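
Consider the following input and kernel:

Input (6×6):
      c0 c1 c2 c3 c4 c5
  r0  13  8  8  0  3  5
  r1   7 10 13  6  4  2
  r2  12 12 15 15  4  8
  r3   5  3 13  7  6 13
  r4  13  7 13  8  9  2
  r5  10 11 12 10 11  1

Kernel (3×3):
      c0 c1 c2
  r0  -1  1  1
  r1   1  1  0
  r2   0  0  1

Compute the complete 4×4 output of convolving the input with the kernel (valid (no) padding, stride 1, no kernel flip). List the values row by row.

Output[0,0]: The receptive field on the input at this output position is [13 8 8 / 7 10 13 / 12 12 15]. Elementwise product with the kernel and sum: 13·-1 + 8·1 + 8·1 + 7·1 + 10·1 + 15·1.

35 38 18 26
53 43 33 32
36 42 33 12
43 47 32 30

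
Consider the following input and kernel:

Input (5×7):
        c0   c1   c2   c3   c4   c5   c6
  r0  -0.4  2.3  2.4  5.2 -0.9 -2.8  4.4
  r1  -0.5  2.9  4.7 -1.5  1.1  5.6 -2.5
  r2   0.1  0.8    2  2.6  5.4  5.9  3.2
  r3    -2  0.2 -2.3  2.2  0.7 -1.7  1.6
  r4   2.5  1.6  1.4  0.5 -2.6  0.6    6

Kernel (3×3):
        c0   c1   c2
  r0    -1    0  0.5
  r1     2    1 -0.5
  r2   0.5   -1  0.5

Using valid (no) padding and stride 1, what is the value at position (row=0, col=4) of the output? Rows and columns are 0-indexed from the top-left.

The receptive field on the input at this output position is [-0.9 -2.8 4.4 / 1.1 5.6 -2.5 / 5.4 5.9 3.2]. Elementwise product with the kernel and sum: -0.9·-1 + 4.4·0.5 + 1.1·2 + 5.6·1 + -2.5·-0.5 + 5.4·0.5 + 5.9·-1 + 3.2·0.5.

10.55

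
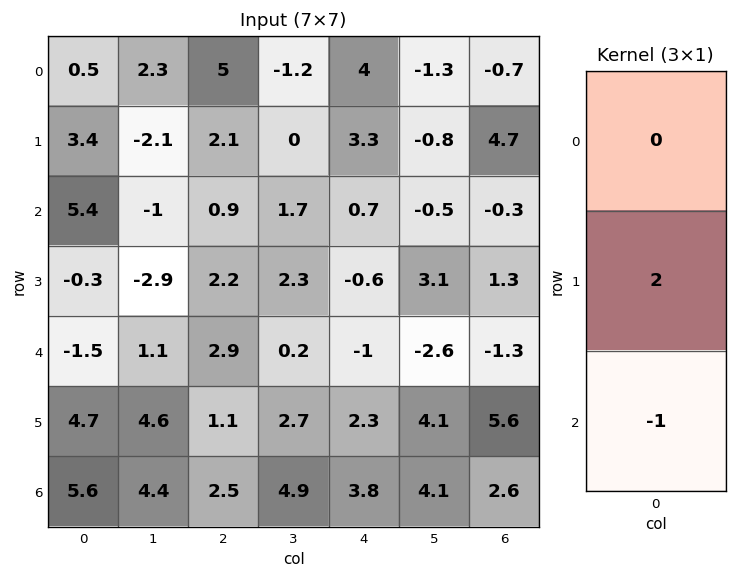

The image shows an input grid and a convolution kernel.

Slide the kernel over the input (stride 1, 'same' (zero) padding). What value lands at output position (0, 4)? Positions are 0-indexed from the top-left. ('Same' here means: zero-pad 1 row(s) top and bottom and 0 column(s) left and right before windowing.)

The receptive field on the zero-padded input at this output position is [0 / 4 / 3.3]. Elementwise product with the kernel and sum: 4·2 + 3.3·-1.

4.7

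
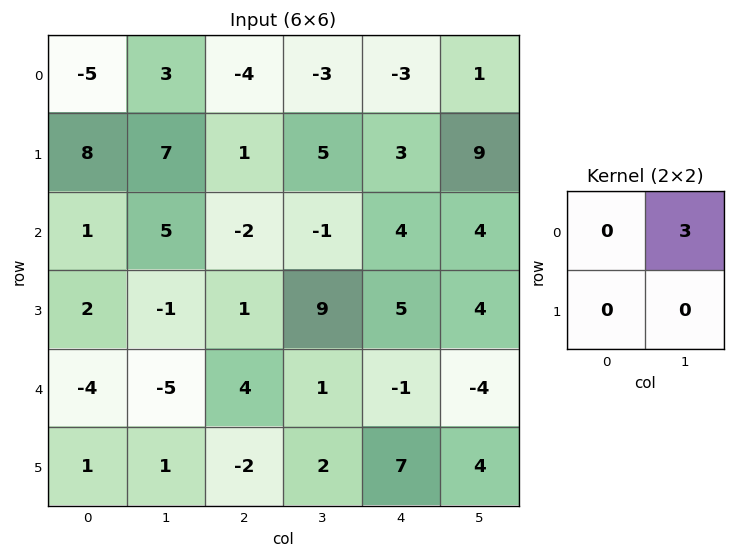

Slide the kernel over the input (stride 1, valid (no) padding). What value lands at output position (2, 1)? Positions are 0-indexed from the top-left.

-6

The receptive field on the input at this output position is [5 -2 / -1 1]. Elementwise product with the kernel and sum: -2·3.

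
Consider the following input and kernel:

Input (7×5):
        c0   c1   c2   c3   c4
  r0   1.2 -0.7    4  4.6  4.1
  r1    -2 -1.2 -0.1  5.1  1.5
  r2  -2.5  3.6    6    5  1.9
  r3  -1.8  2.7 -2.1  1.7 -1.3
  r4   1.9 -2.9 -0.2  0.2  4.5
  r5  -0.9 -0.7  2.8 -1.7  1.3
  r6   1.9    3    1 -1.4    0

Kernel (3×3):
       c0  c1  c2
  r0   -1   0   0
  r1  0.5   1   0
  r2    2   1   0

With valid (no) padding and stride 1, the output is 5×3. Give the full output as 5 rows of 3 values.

Output[0,0]: The receptive field on the input at this output position is [1.2 -0.7 4 / -2 -1.2 -0.1 / -2.5 3.6 6]. Elementwise product with the kernel and sum: 1.2·-1 + -2·0.5 + -1.2·1 + -2.5·2 + 3.6·1.
Output[0,1]: The receptive field on the input at this output position is [-0.7 4 4.6 / -1.2 -0.1 5.1 / 3.6 6 5]. Elementwise product with the kernel and sum: -0.7·-1 + -1.2·0.5 + -0.1·1 + 3.6·2 + 6·1.

-4.8 13.2 18.05
3.45 12.3 5.6
5.2 -10.35 -5.55
-2.65 -2.95 6.1
3.75 12.35 0.5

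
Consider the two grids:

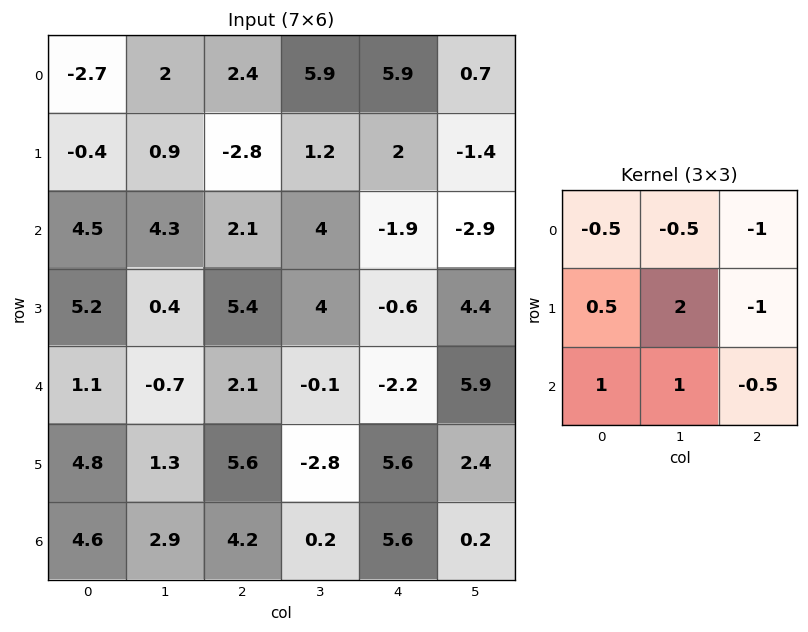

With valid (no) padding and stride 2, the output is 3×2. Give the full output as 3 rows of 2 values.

Output[0,0]: The receptive field on the input at this output position is [-2.7 2 2.4 / -0.4 0.9 -2.8 / 4.5 4.3 2.1]. Elementwise product with the kernel and sum: -2.7·-0.5 + 2·-0.5 + 2.4·-1 + -0.4·0.5 + 0.9·2 + -2.8·-1 + 4.5·1 + 4.3·1 + 2.1·-0.5.

10.1 -4
-9.15 13.25
2.5 -5.6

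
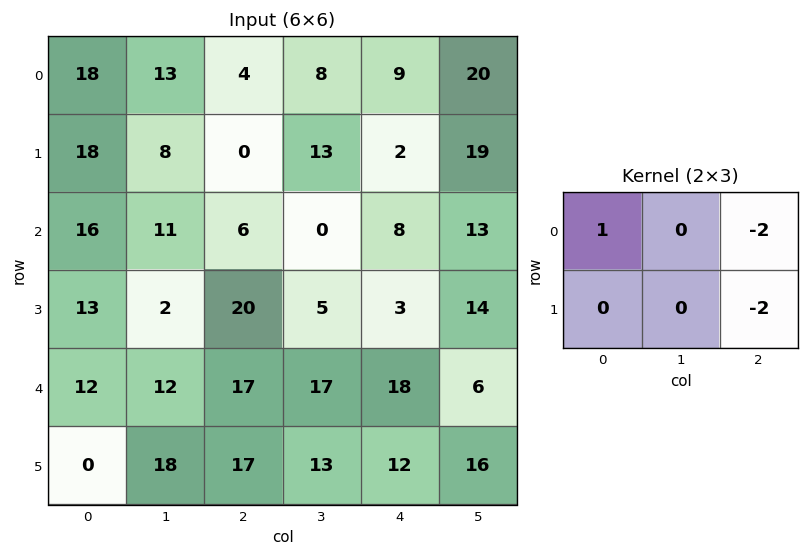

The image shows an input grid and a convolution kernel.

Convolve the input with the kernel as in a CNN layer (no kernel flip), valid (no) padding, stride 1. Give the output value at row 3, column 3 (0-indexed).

-35

The receptive field on the input at this output position is [5 3 14 / 17 18 6]. Elementwise product with the kernel and sum: 5·1 + 14·-2 + 6·-2.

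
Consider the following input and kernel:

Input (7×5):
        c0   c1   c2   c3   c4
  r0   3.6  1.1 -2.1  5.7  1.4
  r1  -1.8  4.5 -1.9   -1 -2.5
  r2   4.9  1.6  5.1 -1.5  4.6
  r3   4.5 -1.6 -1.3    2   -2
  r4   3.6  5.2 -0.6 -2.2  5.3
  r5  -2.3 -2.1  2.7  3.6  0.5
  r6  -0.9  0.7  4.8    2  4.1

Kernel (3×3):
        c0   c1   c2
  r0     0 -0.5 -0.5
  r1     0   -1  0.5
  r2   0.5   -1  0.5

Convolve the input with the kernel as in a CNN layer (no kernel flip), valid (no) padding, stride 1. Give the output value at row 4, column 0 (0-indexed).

2.4

The receptive field on the input at this output position is [3.6 5.2 -0.6 / -2.3 -2.1 2.7 / -0.9 0.7 4.8]. Elementwise product with the kernel and sum: 5.2·-0.5 + -0.6·-0.5 + -2.1·-1 + 2.7·0.5 + -0.9·0.5 + 0.7·-1 + 4.8·0.5.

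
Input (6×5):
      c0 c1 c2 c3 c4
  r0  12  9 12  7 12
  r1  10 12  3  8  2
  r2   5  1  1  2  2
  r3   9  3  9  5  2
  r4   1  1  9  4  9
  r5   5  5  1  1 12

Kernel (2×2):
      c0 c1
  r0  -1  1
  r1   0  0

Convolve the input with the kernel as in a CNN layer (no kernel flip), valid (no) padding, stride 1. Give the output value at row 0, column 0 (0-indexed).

The receptive field on the input at this output position is [12 9 / 10 12]. Elementwise product with the kernel and sum: 12·-1 + 9·1.

-3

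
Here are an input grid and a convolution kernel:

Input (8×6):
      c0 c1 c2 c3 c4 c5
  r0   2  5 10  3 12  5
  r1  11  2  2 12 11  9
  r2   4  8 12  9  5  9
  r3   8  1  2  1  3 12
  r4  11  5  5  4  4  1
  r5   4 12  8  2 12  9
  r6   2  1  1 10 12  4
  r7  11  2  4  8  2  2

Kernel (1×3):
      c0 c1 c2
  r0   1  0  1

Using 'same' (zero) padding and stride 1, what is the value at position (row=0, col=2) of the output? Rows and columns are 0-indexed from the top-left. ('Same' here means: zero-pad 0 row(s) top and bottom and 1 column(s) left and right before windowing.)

The receptive field on the zero-padded input at this output position is [5 10 3]. Elementwise product with the kernel and sum: 5·1 + 3·1.

8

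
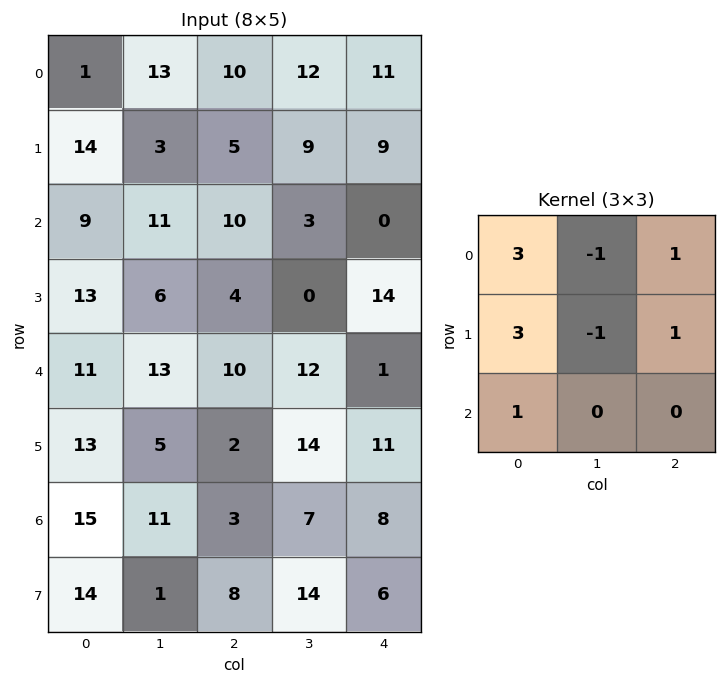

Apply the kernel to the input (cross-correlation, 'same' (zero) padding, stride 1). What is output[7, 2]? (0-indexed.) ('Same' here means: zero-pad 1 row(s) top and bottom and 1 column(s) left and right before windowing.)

The receptive field on the zero-padded input at this output position is [11 3 7 / 1 8 14 / 0 0 0]. Elementwise product with the kernel and sum: 11·3 + 3·-1 + 7·1 + 1·3 + 8·-1 + 14·1 + 0·1.

46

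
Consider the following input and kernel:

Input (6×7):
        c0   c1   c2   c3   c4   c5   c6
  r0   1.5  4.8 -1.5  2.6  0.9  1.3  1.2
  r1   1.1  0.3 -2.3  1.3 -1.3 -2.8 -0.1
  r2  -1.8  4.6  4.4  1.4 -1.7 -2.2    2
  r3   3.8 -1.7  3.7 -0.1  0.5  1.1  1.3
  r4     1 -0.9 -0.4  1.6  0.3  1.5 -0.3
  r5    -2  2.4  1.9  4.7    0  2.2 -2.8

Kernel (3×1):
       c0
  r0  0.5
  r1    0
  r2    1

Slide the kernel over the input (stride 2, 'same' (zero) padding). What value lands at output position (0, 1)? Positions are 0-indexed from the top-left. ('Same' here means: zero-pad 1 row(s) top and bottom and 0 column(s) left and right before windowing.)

-2.3

The receptive field on the zero-padded input at this output position is [0 / -1.5 / -2.3]. Elementwise product with the kernel and sum: 0·0.5 + -2.3·1.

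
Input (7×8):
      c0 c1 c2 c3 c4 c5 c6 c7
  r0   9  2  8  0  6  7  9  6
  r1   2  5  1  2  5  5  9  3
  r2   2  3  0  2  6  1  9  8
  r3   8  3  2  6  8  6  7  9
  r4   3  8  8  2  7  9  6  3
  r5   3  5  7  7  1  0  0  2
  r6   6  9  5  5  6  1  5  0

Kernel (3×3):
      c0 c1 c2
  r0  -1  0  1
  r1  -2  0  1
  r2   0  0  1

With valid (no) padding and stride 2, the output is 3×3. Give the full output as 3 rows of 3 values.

-4 7 11
-8 17 0
11 -8 2

Output[0,0]: The receptive field on the input at this output position is [9 2 8 / 2 5 1 / 2 3 0]. Elementwise product with the kernel and sum: 9·-1 + 8·1 + 2·-2 + 1·1 + 0·1.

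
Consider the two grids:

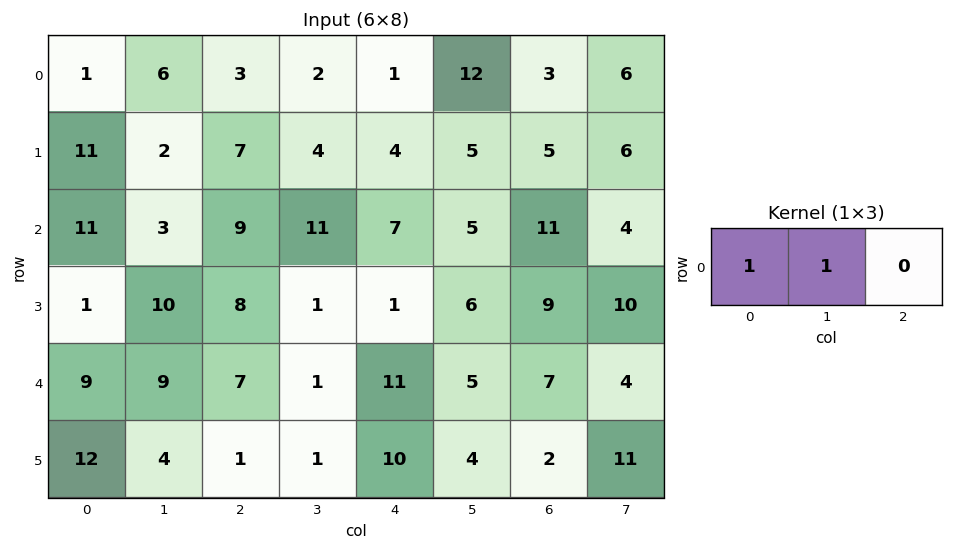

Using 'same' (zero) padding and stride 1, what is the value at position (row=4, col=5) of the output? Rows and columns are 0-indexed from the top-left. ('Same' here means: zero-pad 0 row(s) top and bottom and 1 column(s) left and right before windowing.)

16

The receptive field on the zero-padded input at this output position is [11 5 7]. Elementwise product with the kernel and sum: 11·1 + 5·1.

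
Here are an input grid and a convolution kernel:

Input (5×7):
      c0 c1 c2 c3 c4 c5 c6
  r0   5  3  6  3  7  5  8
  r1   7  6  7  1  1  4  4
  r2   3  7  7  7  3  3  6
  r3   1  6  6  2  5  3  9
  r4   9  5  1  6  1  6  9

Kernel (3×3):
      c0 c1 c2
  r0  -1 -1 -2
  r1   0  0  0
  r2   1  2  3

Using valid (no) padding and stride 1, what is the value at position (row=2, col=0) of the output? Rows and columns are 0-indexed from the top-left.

-2

The receptive field on the input at this output position is [3 7 7 / 1 6 6 / 9 5 1]. Elementwise product with the kernel and sum: 3·-1 + 7·-1 + 7·-2 + 9·1 + 5·2 + 1·3.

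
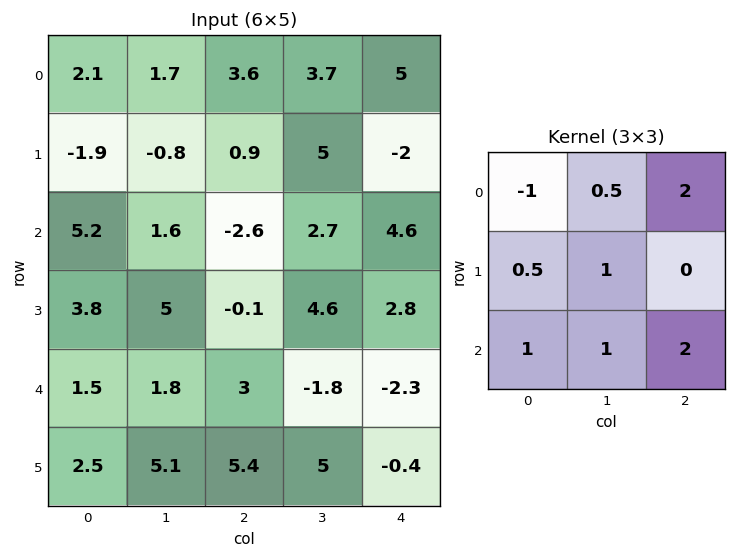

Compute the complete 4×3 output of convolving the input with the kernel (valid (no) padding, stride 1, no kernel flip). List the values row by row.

Output[0,0]: The receptive field on the input at this output position is [2.1 1.7 3.6 / -1.9 -0.8 0.9 / 5.2 1.6 -2.6]. Elementwise product with the kernel and sum: 2.1·-1 + 1.7·0.5 + 3.6·2 + -1.9·0.5 + -0.8·1 + 5.2·1 + 1.6·1 + -2.6·2.

5.8 12.4 23
16.1 23.55 9.1
6.6 6.1 14.3
19.45 28.55 17.3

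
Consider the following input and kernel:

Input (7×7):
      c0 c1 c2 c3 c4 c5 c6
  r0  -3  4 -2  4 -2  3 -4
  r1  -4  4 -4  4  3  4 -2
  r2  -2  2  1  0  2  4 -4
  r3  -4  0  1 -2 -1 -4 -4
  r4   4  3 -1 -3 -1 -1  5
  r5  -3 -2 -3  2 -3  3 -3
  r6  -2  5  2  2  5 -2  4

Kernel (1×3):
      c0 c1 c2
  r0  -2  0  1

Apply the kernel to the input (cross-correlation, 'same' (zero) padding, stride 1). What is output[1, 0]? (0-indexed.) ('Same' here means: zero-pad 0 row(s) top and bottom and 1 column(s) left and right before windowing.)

4

The receptive field on the zero-padded input at this output position is [0 -4 4]. Elementwise product with the kernel and sum: 0·-2 + 4·1.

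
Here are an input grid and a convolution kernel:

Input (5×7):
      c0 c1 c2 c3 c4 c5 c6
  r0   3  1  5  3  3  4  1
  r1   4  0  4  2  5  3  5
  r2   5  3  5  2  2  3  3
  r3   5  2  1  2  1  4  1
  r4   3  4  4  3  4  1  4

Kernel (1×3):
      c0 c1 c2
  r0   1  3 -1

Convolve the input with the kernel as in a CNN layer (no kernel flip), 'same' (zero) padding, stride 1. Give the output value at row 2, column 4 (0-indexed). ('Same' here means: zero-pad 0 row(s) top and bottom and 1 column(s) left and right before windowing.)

5

The receptive field on the zero-padded input at this output position is [2 2 3]. Elementwise product with the kernel and sum: 2·1 + 2·3 + 3·-1.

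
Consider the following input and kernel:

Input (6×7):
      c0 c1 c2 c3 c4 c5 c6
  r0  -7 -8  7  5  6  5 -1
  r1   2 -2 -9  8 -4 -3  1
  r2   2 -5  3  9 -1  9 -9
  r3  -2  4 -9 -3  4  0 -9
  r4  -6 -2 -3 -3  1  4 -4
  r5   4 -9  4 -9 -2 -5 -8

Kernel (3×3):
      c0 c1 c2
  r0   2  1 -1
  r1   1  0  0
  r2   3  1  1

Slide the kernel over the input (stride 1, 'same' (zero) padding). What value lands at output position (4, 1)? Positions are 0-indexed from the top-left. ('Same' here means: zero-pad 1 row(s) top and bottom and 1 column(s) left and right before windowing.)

The receptive field on the zero-padded input at this output position is [-2 4 -9 / -6 -2 -3 / 4 -9 4]. Elementwise product with the kernel and sum: -2·2 + 4·1 + -9·-1 + -6·1 + 4·3 + -9·1 + 4·1.

10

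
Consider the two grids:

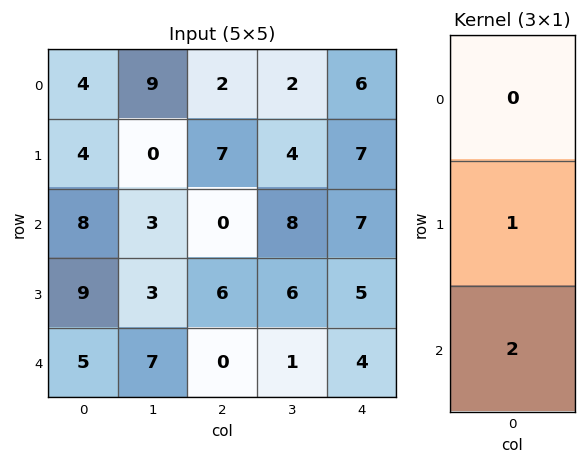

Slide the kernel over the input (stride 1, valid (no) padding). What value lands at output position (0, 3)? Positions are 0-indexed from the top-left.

20

The receptive field on the input at this output position is [2 / 4 / 8]. Elementwise product with the kernel and sum: 4·1 + 8·2.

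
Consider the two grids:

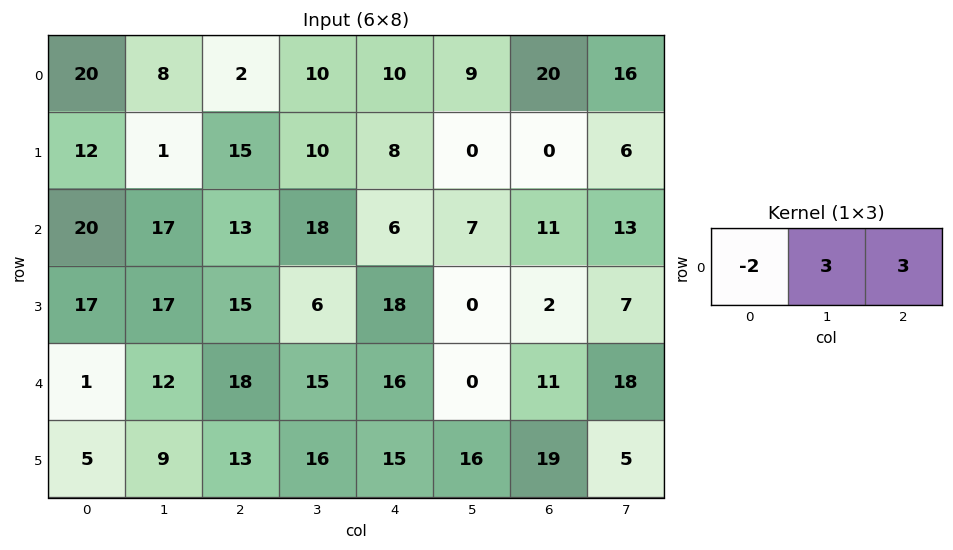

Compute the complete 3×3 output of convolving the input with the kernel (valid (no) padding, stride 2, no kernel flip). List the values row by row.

-10 56 67
50 46 42
88 57 1

Output[0,0]: The receptive field on the input at this output position is [20 8 2]. Elementwise product with the kernel and sum: 20·-2 + 8·3 + 2·3.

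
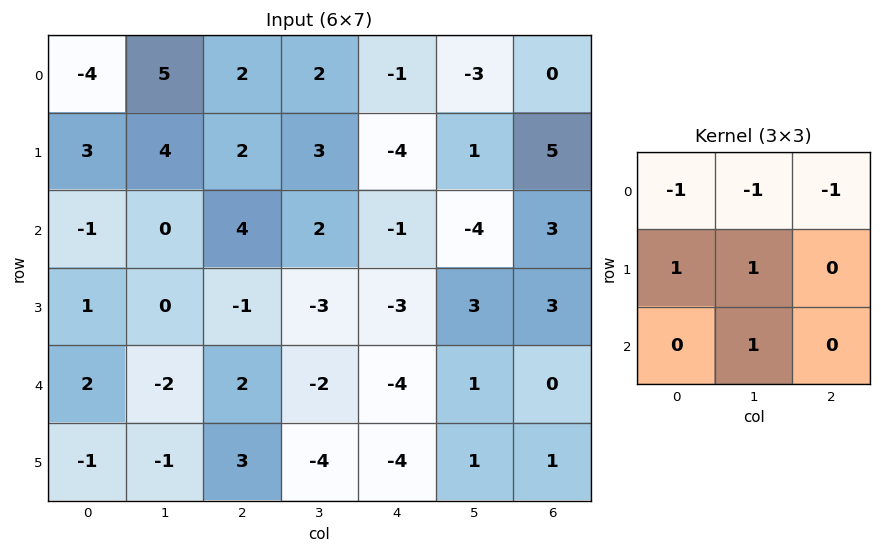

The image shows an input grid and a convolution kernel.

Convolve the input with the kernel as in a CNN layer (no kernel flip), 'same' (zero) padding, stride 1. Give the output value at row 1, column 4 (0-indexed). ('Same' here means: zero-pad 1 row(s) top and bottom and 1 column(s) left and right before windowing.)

0

The receptive field on the zero-padded input at this output position is [2 -1 -3 / 3 -4 1 / 2 -1 -4]. Elementwise product with the kernel and sum: 2·-1 + -1·-1 + -3·-1 + 3·1 + -4·1 + -1·1.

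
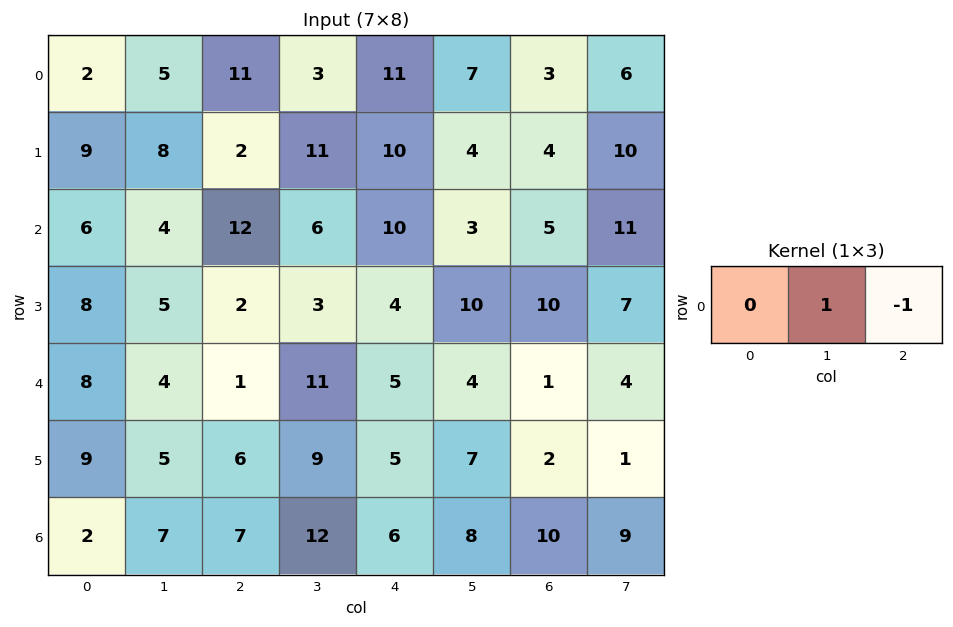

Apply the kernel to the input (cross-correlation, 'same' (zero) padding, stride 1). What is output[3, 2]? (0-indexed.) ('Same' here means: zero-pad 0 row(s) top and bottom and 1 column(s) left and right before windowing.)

-1

The receptive field on the zero-padded input at this output position is [5 2 3]. Elementwise product with the kernel and sum: 2·1 + 3·-1.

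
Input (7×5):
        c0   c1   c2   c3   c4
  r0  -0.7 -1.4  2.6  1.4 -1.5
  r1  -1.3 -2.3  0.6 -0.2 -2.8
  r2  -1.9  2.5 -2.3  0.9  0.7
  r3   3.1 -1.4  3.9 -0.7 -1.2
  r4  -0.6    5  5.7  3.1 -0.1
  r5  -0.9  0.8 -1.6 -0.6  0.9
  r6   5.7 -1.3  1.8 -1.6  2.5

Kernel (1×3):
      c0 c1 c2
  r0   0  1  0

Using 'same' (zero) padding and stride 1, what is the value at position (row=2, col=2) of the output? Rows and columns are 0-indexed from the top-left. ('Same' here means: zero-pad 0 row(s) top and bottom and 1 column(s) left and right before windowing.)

The receptive field on the zero-padded input at this output position is [2.5 -2.3 0.9]. Elementwise product with the kernel and sum: -2.3·1.

-2.3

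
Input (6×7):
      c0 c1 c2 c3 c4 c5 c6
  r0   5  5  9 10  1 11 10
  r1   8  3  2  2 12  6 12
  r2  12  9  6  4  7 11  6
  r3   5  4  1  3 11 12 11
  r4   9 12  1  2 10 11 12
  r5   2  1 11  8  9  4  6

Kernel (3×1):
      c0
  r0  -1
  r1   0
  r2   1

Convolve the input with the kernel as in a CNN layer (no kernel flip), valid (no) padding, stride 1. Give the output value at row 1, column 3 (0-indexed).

The receptive field on the input at this output position is [2 / 4 / 3]. Elementwise product with the kernel and sum: 2·-1 + 3·1.

1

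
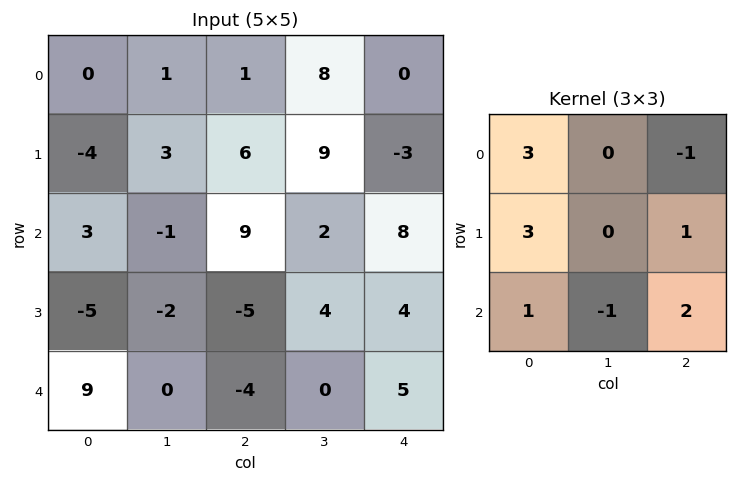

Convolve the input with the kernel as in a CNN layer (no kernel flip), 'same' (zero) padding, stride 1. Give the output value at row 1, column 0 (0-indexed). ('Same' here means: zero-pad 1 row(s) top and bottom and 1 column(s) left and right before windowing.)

The receptive field on the zero-padded input at this output position is [0 0 1 / 0 -4 3 / 0 3 -1]. Elementwise product with the kernel and sum: 0·3 + 1·-1 + 0·3 + 3·1 + 0·1 + 3·-1 + -1·2.

-3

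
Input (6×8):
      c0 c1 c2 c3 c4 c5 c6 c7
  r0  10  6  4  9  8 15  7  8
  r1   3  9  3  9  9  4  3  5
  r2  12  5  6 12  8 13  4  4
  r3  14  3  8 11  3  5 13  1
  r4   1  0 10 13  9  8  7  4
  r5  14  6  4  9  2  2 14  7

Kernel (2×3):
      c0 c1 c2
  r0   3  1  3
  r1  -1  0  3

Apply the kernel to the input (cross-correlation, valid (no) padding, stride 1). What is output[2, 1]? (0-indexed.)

The receptive field on the input at this output position is [5 6 12 / 3 8 11]. Elementwise product with the kernel and sum: 5·3 + 6·1 + 12·3 + 3·-1 + 11·3.

87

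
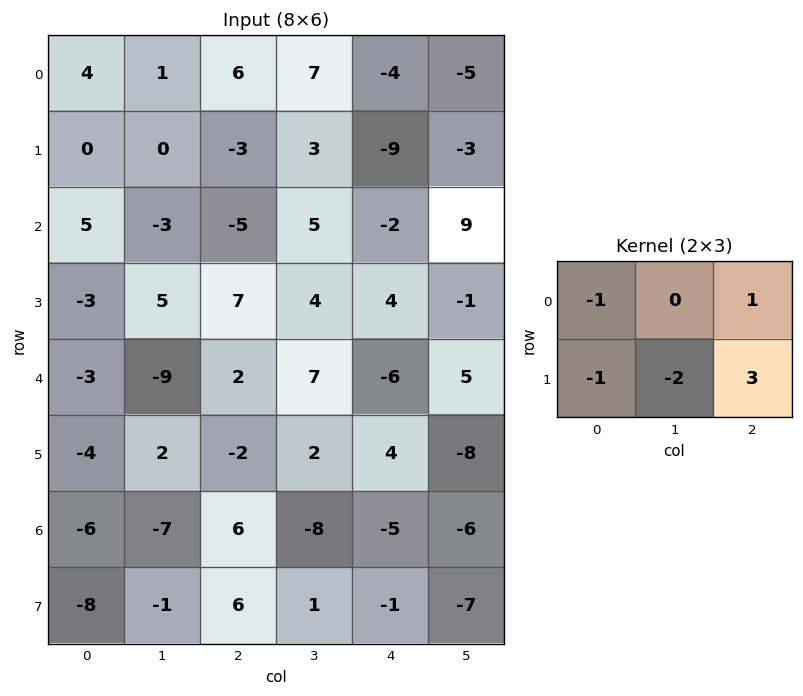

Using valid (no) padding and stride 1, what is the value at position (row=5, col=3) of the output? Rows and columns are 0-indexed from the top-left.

The receptive field on the input at this output position is [2 4 -8 / -8 -5 -6]. Elementwise product with the kernel and sum: 2·-1 + -8·1 + -8·-1 + -5·-2 + -6·3.

-10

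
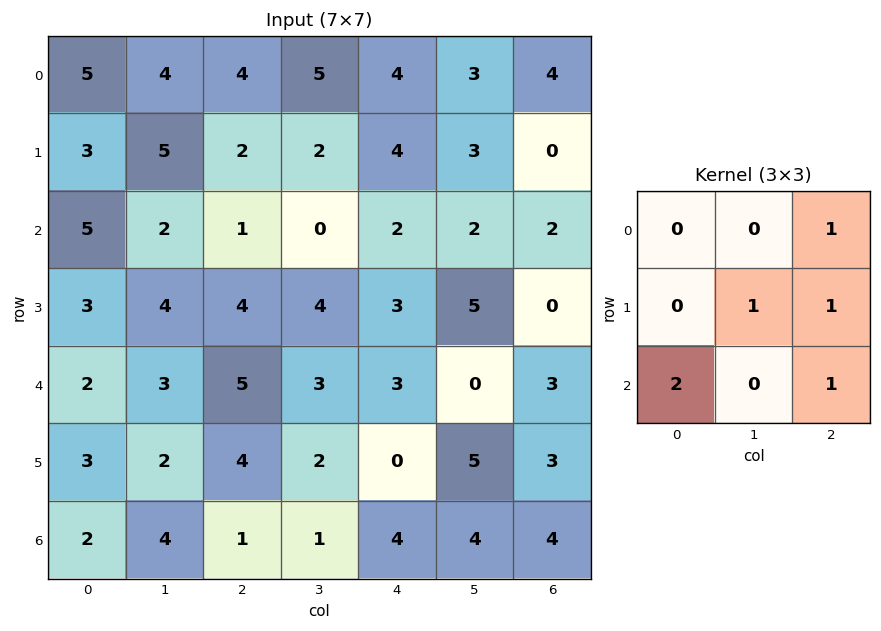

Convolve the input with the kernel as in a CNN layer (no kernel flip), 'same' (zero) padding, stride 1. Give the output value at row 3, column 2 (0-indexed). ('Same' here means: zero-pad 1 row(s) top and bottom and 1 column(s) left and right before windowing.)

17

The receptive field on the zero-padded input at this output position is [2 1 0 / 4 4 4 / 3 5 3]. Elementwise product with the kernel and sum: 0·1 + 4·1 + 4·1 + 3·2 + 3·1.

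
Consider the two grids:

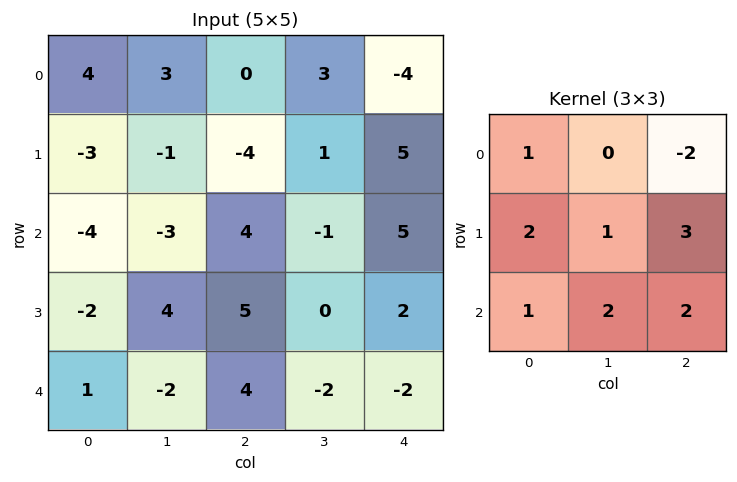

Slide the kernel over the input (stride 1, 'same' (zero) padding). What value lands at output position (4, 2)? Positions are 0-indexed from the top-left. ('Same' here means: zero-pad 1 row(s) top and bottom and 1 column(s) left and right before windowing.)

-2

The receptive field on the zero-padded input at this output position is [4 5 0 / -2 4 -2 / 0 0 0]. Elementwise product with the kernel and sum: 4·1 + 0·-2 + -2·2 + 4·1 + -2·3 + 0·1 + 0·2 + 0·2.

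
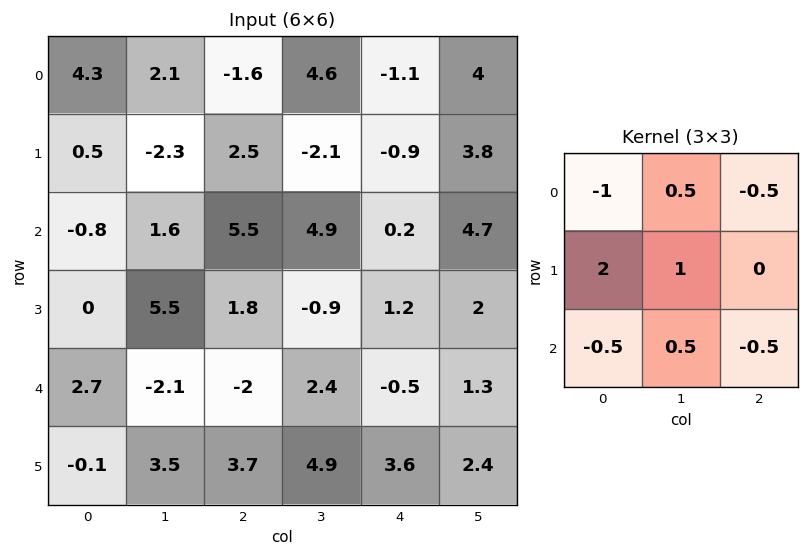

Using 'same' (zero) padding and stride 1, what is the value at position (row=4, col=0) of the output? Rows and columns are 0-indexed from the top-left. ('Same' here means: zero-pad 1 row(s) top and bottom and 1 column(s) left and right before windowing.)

-1.85

The receptive field on the zero-padded input at this output position is [0 0 5.5 / 0 2.7 -2.1 / 0 -0.1 3.5]. Elementwise product with the kernel and sum: 0·-1 + 0·0.5 + 5.5·-0.5 + 0·2 + 2.7·1 + 0·-0.5 + -0.1·0.5 + 3.5·-0.5.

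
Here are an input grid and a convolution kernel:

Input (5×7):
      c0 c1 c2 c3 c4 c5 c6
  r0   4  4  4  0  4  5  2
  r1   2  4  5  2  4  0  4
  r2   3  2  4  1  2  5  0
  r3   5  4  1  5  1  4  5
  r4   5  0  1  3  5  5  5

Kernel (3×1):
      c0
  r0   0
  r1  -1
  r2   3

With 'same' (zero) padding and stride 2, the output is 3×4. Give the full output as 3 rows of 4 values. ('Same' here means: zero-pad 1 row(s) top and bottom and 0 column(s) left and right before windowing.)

Output[0,0]: The receptive field on the zero-padded input at this output position is [0 / 4 / 2]. Elementwise product with the kernel and sum: 4·-1 + 2·3.
Output[0,1]: The receptive field on the zero-padded input at this output position is [0 / 4 / 5]. Elementwise product with the kernel and sum: 4·-1 + 5·3.

2 11 8 10
12 -1 1 15
-5 -1 -5 -5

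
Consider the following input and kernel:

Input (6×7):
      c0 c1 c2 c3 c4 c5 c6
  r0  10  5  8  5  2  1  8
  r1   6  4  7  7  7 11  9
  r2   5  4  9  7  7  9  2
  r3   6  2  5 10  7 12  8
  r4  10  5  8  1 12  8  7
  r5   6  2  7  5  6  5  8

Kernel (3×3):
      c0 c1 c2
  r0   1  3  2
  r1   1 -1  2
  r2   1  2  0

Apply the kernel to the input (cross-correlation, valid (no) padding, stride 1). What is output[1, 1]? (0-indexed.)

The receptive field on the input at this output position is [4 7 7 / 4 9 7 / 2 5 10]. Elementwise product with the kernel and sum: 4·1 + 7·3 + 7·2 + 4·1 + 9·-1 + 7·2 + 2·1 + 5·2.

60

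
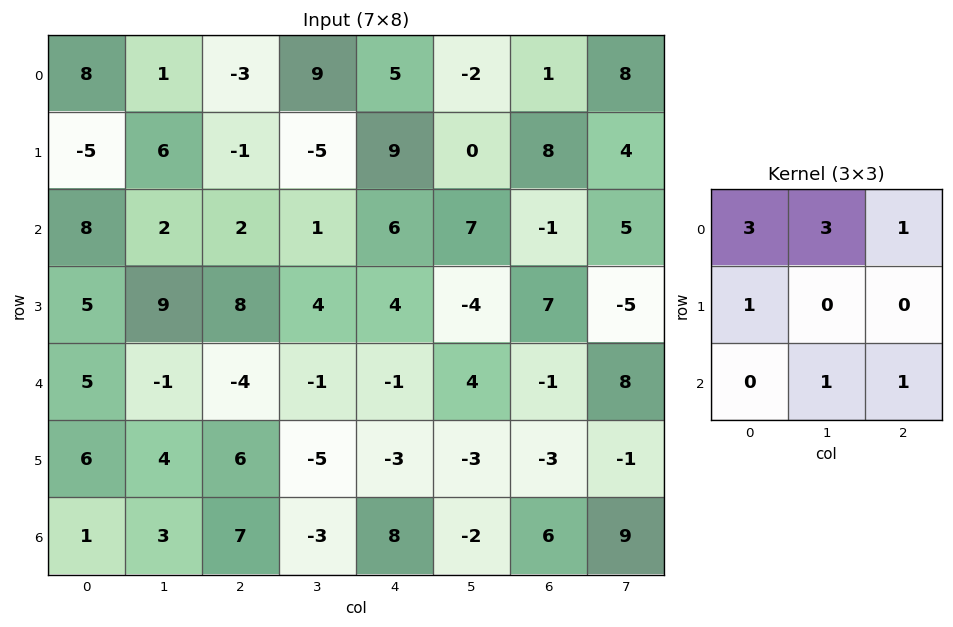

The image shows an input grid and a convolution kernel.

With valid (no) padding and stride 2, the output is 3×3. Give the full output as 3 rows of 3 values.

23 29 25
32 21 45
24 -5 9

Output[0,0]: The receptive field on the input at this output position is [8 1 -3 / -5 6 -1 / 8 2 2]. Elementwise product with the kernel and sum: 8·3 + 1·3 + -3·1 + -5·1 + 2·1 + 2·1.
Output[0,1]: The receptive field on the input at this output position is [-3 9 5 / -1 -5 9 / 2 1 6]. Elementwise product with the kernel and sum: -3·3 + 9·3 + 5·1 + -1·1 + 1·1 + 6·1.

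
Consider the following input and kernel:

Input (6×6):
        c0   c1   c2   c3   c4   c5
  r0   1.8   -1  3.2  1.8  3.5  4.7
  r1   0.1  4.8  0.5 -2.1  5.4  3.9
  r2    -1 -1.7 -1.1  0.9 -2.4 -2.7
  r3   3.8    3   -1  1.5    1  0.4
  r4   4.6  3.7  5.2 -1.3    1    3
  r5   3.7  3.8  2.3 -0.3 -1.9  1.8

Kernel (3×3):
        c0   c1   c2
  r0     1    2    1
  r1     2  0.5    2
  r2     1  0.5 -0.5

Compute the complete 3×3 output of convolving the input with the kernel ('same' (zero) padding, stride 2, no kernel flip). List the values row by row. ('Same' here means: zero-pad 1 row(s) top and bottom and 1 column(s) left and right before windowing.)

-3.45 9.3 13.4
1.5 3.3 9.6
20.25 15 5.65

Output[0,0]: The receptive field on the zero-padded input at this output position is [0 0 0 / 0 1.8 -1 / 0 0.1 4.8]. Elementwise product with the kernel and sum: 0·1 + 0·2 + 0·1 + 0·2 + 1.8·0.5 + -1·2 + 0·1 + 0.1·0.5 + 4.8·-0.5.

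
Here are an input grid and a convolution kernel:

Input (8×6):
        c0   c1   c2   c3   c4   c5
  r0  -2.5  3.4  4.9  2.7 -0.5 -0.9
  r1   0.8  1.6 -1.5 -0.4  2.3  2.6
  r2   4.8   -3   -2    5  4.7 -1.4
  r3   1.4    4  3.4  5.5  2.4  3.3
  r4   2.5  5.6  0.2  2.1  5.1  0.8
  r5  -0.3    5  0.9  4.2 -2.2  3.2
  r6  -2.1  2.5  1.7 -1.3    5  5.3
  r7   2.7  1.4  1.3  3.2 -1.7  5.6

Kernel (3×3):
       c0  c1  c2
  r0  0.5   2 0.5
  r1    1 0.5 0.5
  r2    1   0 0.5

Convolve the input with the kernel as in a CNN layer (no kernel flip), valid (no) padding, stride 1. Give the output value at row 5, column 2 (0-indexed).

11.75

The receptive field on the input at this output position is [0.9 4.2 -2.2 / 1.7 -1.3 5 / 1.3 3.2 -1.7]. Elementwise product with the kernel and sum: 0.9·0.5 + 4.2·2 + -2.2·0.5 + 1.7·1 + -1.3·0.5 + 5·0.5 + 1.3·1 + -1.7·0.5.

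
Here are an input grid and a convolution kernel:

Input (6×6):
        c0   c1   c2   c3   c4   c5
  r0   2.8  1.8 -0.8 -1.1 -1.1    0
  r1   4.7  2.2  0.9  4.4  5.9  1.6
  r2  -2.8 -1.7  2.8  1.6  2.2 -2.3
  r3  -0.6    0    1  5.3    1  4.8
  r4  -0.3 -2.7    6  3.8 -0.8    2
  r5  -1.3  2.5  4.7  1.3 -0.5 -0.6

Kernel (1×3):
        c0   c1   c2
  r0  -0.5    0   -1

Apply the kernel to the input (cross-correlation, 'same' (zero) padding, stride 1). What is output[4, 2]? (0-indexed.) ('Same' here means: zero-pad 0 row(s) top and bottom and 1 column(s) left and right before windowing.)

-2.45

The receptive field on the zero-padded input at this output position is [-2.7 6 3.8]. Elementwise product with the kernel and sum: -2.7·-0.5 + 3.8·-1.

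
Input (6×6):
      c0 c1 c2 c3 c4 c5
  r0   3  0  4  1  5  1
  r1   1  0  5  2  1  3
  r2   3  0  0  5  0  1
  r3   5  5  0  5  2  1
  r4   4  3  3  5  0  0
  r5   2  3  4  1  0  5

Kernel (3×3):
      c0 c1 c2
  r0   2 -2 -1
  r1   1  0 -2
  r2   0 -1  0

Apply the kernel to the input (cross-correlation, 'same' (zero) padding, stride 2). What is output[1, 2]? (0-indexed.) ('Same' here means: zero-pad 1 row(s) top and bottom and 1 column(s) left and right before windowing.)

The receptive field on the zero-padded input at this output position is [2 1 3 / 5 0 1 / 5 2 1]. Elementwise product with the kernel and sum: 2·2 + 1·-2 + 3·-1 + 5·1 + 1·-2 + 2·-1.

0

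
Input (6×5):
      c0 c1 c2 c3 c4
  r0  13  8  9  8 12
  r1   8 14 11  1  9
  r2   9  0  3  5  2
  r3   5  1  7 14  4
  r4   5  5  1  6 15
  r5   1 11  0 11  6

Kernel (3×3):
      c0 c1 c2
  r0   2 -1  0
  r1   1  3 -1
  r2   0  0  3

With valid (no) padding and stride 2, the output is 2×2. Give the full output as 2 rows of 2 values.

Output[0,0]: The receptive field on the input at this output position is [13 8 9 / 8 14 11 / 9 0 3]. Elementwise product with the kernel and sum: 13·2 + 8·-1 + 8·1 + 14·3 + 11·-1 + 3·3.
Output[0,1]: The receptive field on the input at this output position is [9 8 12 / 11 1 9 / 3 5 2]. Elementwise product with the kernel and sum: 9·2 + 8·-1 + 11·1 + 1·3 + 9·-1 + 2·3.

66 21
22 91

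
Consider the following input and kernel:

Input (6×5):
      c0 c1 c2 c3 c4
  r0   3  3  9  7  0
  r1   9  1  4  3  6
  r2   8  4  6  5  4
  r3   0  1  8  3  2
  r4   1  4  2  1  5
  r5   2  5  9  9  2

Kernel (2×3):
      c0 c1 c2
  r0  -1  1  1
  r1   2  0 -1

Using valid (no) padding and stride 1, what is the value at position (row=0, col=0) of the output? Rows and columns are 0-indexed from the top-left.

23

The receptive field on the input at this output position is [3 3 9 / 9 1 4]. Elementwise product with the kernel and sum: 3·-1 + 3·1 + 9·1 + 9·2 + 4·-1.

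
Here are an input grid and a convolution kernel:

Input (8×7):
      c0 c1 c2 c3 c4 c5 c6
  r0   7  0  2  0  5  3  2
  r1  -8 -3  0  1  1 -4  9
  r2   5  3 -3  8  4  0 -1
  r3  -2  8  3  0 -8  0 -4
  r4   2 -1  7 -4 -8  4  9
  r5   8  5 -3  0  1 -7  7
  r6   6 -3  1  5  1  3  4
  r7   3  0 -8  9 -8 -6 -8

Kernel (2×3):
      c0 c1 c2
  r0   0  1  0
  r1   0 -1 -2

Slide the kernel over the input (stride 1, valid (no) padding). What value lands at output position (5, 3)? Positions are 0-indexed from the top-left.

The receptive field on the input at this output position is [0 1 -7 / 5 1 3]. Elementwise product with the kernel and sum: 1·1 + 1·-1 + 3·-2.

-6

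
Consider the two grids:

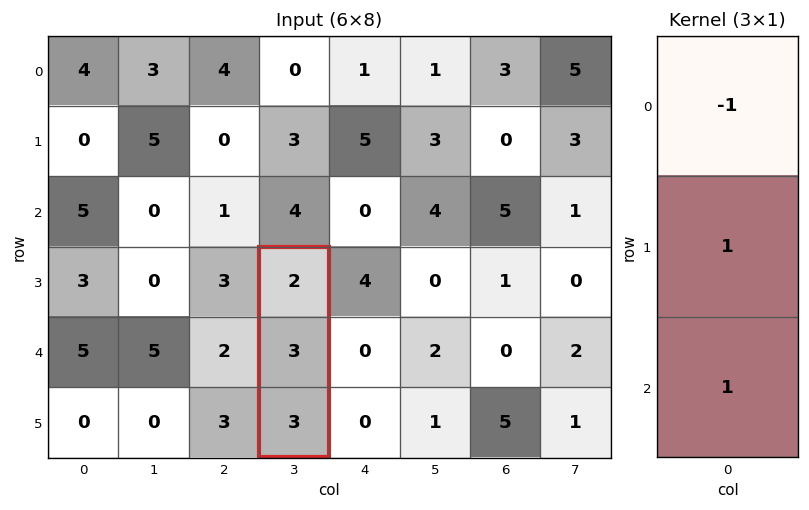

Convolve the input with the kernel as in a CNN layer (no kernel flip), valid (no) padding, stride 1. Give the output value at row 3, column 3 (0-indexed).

The receptive field on the input at this output position is [2 / 3 / 3]. Elementwise product with the kernel and sum: 2·-1 + 3·1 + 3·1.

4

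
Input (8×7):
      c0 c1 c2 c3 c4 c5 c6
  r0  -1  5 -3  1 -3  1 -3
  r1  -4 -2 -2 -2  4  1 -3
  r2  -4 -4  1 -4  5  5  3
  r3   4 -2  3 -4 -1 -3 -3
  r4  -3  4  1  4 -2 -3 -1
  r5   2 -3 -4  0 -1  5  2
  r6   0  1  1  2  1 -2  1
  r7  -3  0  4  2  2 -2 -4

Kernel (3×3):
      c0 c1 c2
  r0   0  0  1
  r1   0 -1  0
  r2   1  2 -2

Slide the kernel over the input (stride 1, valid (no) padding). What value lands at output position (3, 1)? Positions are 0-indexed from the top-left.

The receptive field on the input at this output position is [-2 3 -4 / 4 1 4 / -3 -4 0]. Elementwise product with the kernel and sum: -4·1 + 1·-1 + -3·1 + -4·2 + 0·-2.

-16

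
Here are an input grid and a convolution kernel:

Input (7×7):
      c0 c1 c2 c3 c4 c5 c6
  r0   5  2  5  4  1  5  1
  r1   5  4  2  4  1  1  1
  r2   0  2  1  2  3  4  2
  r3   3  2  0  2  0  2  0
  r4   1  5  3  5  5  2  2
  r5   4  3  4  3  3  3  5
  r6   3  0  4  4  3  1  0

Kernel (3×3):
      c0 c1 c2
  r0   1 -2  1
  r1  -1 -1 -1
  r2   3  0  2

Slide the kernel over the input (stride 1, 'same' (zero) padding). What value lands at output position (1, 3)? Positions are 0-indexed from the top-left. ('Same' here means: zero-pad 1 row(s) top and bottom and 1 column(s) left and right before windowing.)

The receptive field on the zero-padded input at this output position is [5 4 1 / 2 4 1 / 1 2 3]. Elementwise product with the kernel and sum: 5·1 + 4·-2 + 1·1 + 2·-1 + 4·-1 + 1·-1 + 1·3 + 3·2.

0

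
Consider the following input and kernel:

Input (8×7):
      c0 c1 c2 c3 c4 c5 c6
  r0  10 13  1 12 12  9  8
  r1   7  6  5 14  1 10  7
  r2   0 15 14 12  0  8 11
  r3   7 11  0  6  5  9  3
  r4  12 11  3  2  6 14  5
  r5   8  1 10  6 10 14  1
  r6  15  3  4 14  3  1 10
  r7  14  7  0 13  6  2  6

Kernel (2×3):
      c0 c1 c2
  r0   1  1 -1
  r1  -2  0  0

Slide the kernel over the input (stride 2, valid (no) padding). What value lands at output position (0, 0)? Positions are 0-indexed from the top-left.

The receptive field on the input at this output position is [10 13 1 / 7 6 5]. Elementwise product with the kernel and sum: 10·1 + 13·1 + 1·-1 + 7·-2.

8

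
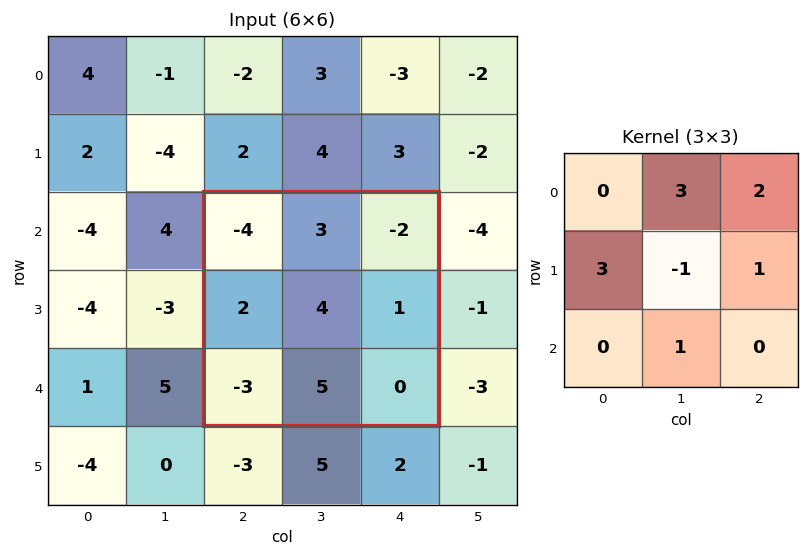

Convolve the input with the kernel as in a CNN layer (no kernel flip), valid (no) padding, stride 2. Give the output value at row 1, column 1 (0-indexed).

13

The receptive field on the input at this output position is [-4 3 -2 / 2 4 1 / -3 5 0]. Elementwise product with the kernel and sum: 3·3 + -2·2 + 2·3 + 4·-1 + 1·1 + 5·1.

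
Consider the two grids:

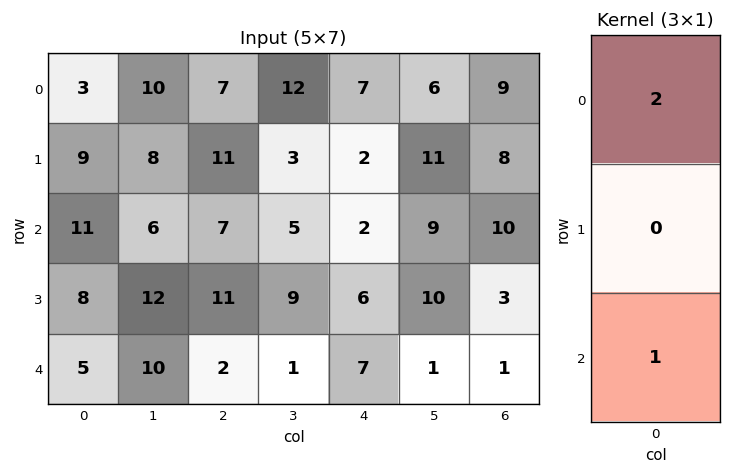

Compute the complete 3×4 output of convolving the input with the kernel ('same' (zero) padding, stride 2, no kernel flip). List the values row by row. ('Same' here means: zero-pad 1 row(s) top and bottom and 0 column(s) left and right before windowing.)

9 11 2 8
26 33 10 19
16 22 12 6

Output[0,0]: The receptive field on the zero-padded input at this output position is [0 / 3 / 9]. Elementwise product with the kernel and sum: 0·2 + 9·1.
Output[0,1]: The receptive field on the zero-padded input at this output position is [0 / 7 / 11]. Elementwise product with the kernel and sum: 0·2 + 11·1.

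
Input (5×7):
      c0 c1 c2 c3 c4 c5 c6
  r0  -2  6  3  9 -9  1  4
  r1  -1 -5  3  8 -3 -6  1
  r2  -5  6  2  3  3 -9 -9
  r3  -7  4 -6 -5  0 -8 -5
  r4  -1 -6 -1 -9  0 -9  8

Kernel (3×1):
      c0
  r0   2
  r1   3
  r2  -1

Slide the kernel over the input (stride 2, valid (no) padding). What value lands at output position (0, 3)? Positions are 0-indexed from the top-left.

The receptive field on the input at this output position is [4 / 1 / -9]. Elementwise product with the kernel and sum: 4·2 + 1·3 + -9·-1.

20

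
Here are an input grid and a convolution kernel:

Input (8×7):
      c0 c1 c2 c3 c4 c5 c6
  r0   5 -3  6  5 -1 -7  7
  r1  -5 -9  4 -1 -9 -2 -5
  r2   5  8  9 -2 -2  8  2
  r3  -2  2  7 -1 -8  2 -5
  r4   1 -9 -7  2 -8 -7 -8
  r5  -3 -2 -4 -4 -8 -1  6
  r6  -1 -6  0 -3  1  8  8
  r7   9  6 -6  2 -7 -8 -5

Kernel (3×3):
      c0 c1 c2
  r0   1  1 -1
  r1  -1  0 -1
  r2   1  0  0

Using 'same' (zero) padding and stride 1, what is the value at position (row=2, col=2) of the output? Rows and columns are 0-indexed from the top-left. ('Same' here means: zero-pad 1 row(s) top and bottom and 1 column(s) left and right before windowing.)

-8

The receptive field on the zero-padded input at this output position is [-9 4 -1 / 8 9 -2 / 2 7 -1]. Elementwise product with the kernel and sum: -9·1 + 4·1 + -1·-1 + 8·-1 + -2·-1 + 2·1.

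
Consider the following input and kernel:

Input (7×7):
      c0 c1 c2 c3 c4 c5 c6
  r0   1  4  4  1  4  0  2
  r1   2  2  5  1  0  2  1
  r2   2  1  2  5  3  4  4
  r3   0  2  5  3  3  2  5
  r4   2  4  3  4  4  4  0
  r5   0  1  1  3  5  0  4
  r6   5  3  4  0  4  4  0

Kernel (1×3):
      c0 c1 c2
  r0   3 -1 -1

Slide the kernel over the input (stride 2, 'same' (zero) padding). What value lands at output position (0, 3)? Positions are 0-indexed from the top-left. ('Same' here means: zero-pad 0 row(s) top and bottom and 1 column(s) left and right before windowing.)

The receptive field on the zero-padded input at this output position is [0 2 0]. Elementwise product with the kernel and sum: 0·3 + 2·-1 + 0·-1.

-2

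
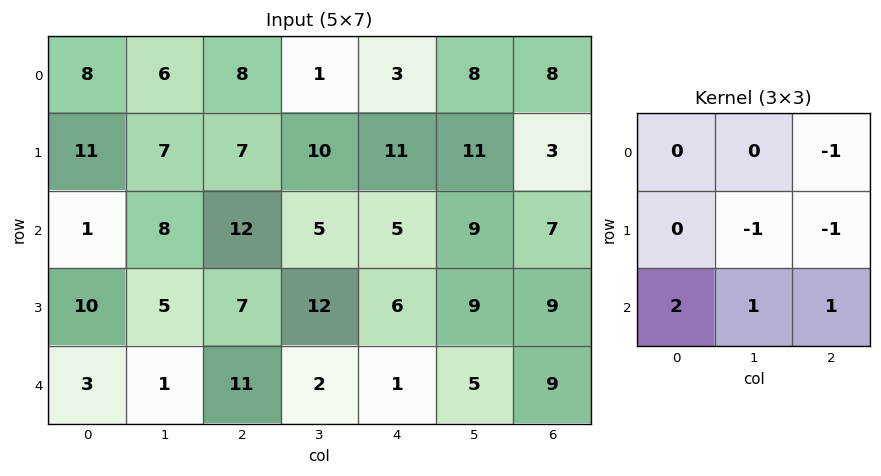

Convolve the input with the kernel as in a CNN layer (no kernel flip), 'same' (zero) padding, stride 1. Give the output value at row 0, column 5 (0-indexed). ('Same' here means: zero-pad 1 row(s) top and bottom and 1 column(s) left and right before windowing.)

20

The receptive field on the zero-padded input at this output position is [0 0 0 / 3 8 8 / 11 11 3]. Elementwise product with the kernel and sum: 0·-1 + 8·-1 + 8·-1 + 11·2 + 11·1 + 3·1.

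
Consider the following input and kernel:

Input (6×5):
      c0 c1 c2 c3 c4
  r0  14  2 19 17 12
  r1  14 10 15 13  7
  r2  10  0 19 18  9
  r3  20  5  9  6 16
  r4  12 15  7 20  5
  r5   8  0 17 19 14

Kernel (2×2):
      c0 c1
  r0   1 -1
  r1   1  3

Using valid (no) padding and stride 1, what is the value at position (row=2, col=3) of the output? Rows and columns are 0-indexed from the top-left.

The receptive field on the input at this output position is [18 9 / 6 16]. Elementwise product with the kernel and sum: 18·1 + 9·-1 + 6·1 + 16·3.

63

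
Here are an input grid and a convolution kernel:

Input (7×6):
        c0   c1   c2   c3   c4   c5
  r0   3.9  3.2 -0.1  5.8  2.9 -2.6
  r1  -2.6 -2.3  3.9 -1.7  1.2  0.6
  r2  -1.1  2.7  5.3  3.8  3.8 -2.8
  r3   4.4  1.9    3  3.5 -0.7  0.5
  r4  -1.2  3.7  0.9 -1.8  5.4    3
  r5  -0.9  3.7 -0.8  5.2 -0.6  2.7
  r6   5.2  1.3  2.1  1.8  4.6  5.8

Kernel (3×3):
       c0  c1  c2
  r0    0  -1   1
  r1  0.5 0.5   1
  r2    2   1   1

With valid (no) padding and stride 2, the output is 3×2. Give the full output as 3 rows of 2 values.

Output[0,0]: The receptive field on the input at this output position is [3.9 3.2 -0.1 / -2.6 -2.3 3.9 / -1.1 2.7 5.3]. Elementwise product with the kernel and sum: 3.2·-1 + -0.1·1 + -2.6·0.5 + -2.3·0.5 + 3.9·1 + -1.1·2 + 2.7·1 + 5.3·1.
Output[0,1]: The receptive field on the input at this output position is [-0.1 5.8 2.9 / 3.9 -1.7 1.2 / 5.3 3.8 3.8]. Elementwise product with the kernel and sum: 5.8·-1 + 2.9·1 + 3.9·0.5 + -1.7·0.5 + 1.2·1 + 5.3·2 + 3.8·1 + 3.8·1.

3.95 17.6
10.95 7.95
11.6 19.4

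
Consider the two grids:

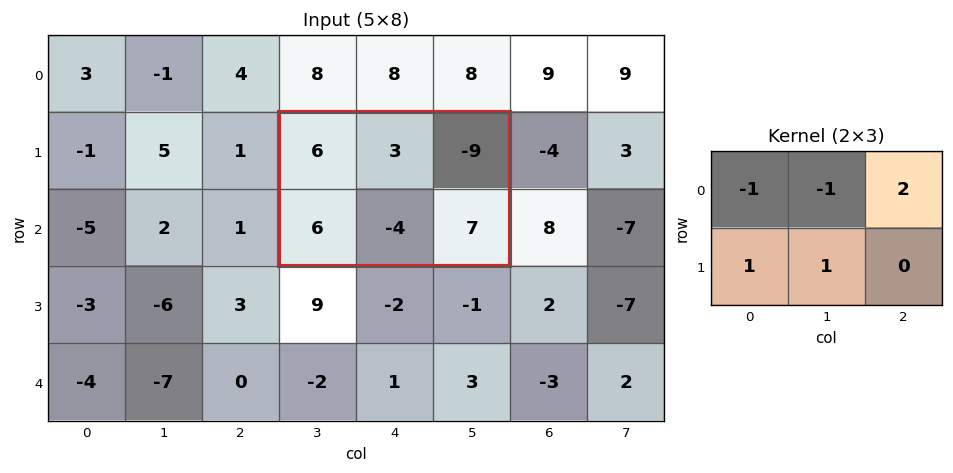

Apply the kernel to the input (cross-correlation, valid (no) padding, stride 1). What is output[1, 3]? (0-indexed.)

-25

The receptive field on the input at this output position is [6 3 -9 / 6 -4 7]. Elementwise product with the kernel and sum: 6·-1 + 3·-1 + -9·2 + 6·1 + -4·1.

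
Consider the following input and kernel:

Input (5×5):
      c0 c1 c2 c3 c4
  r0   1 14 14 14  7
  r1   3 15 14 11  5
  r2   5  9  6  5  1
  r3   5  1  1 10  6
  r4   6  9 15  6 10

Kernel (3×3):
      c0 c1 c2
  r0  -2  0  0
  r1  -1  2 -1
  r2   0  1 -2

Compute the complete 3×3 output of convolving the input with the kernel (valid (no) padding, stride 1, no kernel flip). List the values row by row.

8 -30 -22
0 -51 -27
-35 -24 -13

Output[0,0]: The receptive field on the input at this output position is [1 14 14 / 3 15 14 / 5 9 6]. Elementwise product with the kernel and sum: 1·-2 + 3·-1 + 15·2 + 14·-1 + 9·1 + 6·-2.
Output[0,1]: The receptive field on the input at this output position is [14 14 14 / 15 14 11 / 9 6 5]. Elementwise product with the kernel and sum: 14·-2 + 15·-1 + 14·2 + 11·-1 + 6·1 + 5·-2.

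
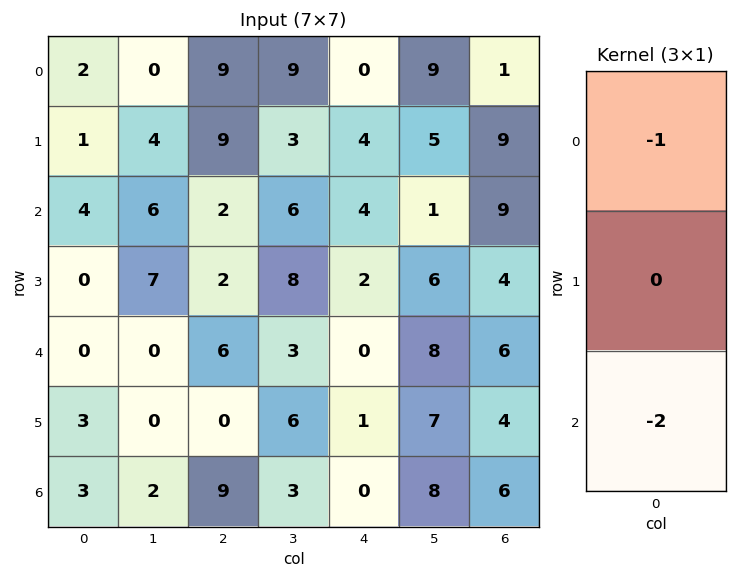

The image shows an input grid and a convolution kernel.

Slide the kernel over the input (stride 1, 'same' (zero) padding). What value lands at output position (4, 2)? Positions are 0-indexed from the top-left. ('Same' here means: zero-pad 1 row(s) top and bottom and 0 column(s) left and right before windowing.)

The receptive field on the zero-padded input at this output position is [2 / 6 / 0]. Elementwise product with the kernel and sum: 2·-1 + 0·-2.

-2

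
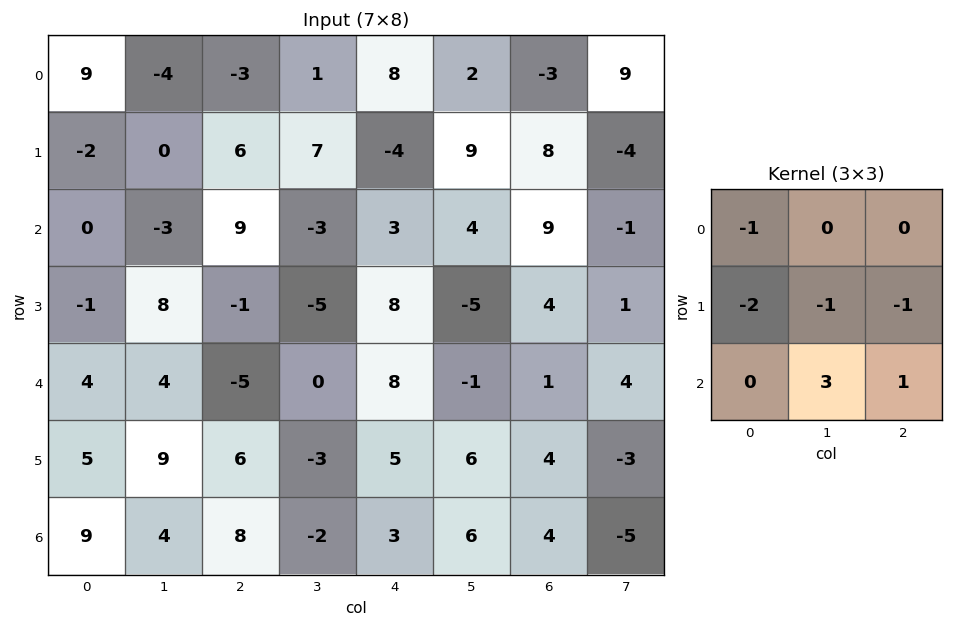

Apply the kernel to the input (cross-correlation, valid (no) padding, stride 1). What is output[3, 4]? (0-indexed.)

-2

The receptive field on the input at this output position is [8 -5 4 / 8 -1 1 / 5 6 4]. Elementwise product with the kernel and sum: 8·-1 + 8·-2 + -1·-1 + 1·-1 + 6·3 + 4·1.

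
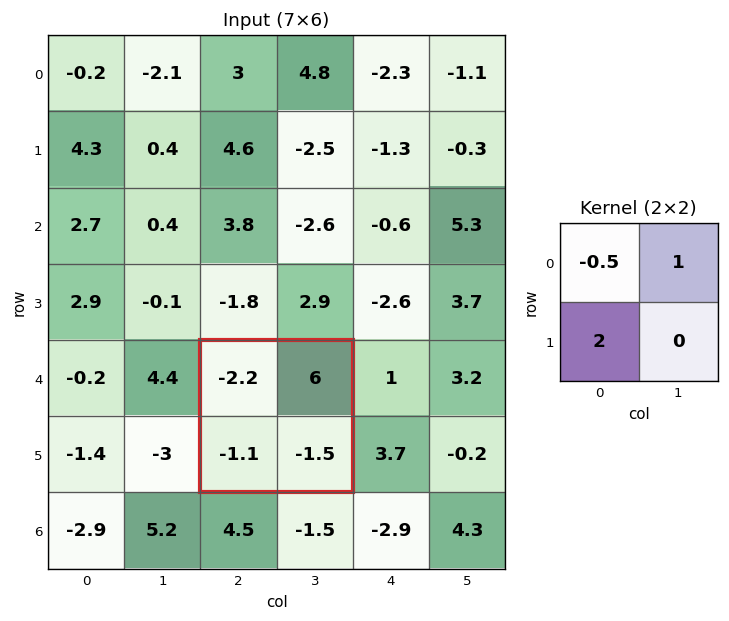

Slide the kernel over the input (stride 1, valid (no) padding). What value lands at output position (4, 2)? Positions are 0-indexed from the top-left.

The receptive field on the input at this output position is [-2.2 6 / -1.1 -1.5]. Elementwise product with the kernel and sum: -2.2·-0.5 + 6·1 + -1.1·2.

4.9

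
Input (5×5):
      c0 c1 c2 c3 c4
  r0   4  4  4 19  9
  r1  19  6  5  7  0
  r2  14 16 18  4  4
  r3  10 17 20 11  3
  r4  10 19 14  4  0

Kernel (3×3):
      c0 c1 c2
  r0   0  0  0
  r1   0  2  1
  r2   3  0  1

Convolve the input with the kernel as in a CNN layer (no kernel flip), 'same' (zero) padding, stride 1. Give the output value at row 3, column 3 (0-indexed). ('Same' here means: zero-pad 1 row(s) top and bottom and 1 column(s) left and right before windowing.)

67

The receptive field on the zero-padded input at this output position is [18 4 4 / 20 11 3 / 14 4 0]. Elementwise product with the kernel and sum: 11·2 + 3·1 + 14·3 + 0·1.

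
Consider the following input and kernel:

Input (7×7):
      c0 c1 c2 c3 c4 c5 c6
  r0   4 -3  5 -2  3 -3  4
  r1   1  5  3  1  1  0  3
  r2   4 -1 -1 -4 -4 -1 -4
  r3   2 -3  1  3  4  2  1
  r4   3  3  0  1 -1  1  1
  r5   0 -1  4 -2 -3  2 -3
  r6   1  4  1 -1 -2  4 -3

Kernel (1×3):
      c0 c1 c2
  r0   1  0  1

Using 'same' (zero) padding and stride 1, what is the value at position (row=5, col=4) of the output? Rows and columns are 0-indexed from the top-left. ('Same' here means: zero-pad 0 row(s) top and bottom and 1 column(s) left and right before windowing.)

0

The receptive field on the zero-padded input at this output position is [-2 -3 2]. Elementwise product with the kernel and sum: -2·1 + 2·1.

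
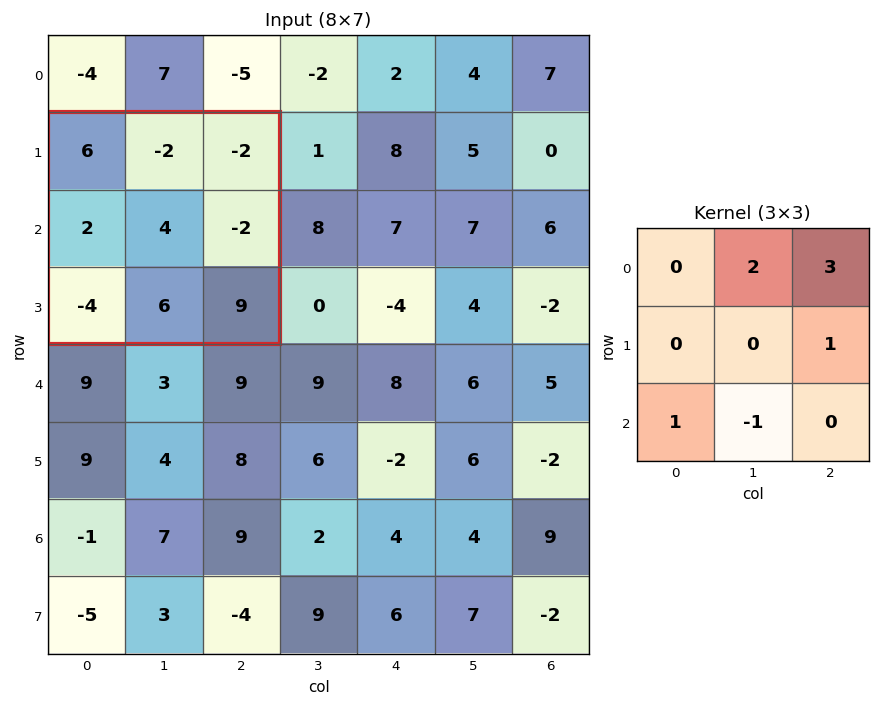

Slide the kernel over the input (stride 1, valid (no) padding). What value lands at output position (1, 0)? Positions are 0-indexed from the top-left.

-22

The receptive field on the input at this output position is [6 -2 -2 / 2 4 -2 / -4 6 9]. Elementwise product with the kernel and sum: -2·2 + -2·3 + -2·1 + -4·1 + 6·-1.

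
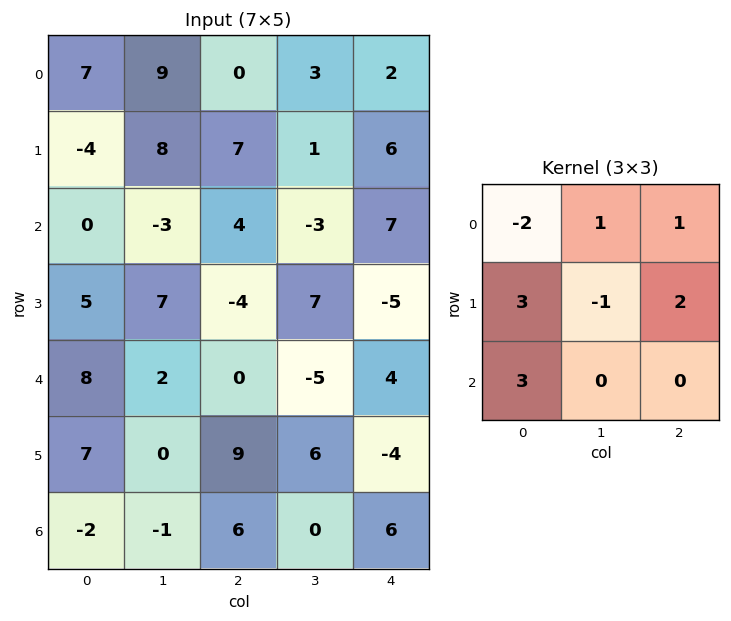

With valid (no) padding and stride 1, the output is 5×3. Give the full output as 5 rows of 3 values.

-11 -5 49
49 -6 10
25 52 -33
36 -15 50
19 -9 30

Output[0,0]: The receptive field on the input at this output position is [7 9 0 / -4 8 7 / 0 -3 4]. Elementwise product with the kernel and sum: 7·-2 + 9·1 + 0·1 + -4·3 + 8·-1 + 7·2 + 0·3.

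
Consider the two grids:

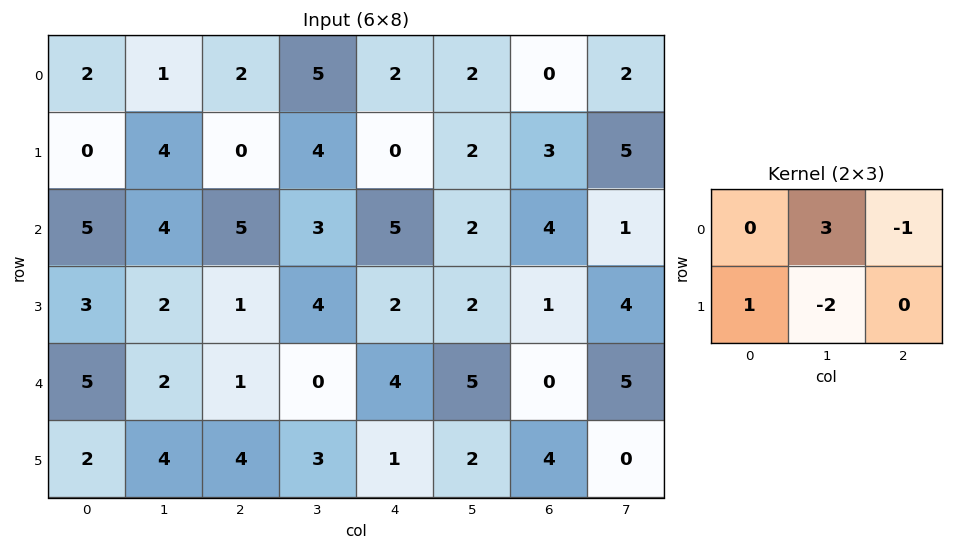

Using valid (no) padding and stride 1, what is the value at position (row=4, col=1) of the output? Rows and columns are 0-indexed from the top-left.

-1

The receptive field on the input at this output position is [2 1 0 / 4 4 3]. Elementwise product with the kernel and sum: 1·3 + 0·-1 + 4·1 + 4·-2.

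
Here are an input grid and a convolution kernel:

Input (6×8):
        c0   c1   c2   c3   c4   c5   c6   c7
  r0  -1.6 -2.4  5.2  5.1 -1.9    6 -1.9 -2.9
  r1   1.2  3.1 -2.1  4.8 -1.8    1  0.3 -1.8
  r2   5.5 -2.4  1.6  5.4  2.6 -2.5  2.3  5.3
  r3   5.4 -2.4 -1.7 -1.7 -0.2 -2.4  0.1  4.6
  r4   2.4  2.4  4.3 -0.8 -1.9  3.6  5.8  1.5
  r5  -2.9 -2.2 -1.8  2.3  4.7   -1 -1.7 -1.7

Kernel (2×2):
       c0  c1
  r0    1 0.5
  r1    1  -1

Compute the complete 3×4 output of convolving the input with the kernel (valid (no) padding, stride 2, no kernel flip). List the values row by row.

-4.7 0.85 -1.7 -1.25
12.1 4.3 3.55 0.45
2.9 -0.2 5.6 6.55

Output[0,0]: The receptive field on the input at this output position is [-1.6 -2.4 / 1.2 3.1]. Elementwise product with the kernel and sum: -1.6·1 + -2.4·0.5 + 1.2·1 + 3.1·-1.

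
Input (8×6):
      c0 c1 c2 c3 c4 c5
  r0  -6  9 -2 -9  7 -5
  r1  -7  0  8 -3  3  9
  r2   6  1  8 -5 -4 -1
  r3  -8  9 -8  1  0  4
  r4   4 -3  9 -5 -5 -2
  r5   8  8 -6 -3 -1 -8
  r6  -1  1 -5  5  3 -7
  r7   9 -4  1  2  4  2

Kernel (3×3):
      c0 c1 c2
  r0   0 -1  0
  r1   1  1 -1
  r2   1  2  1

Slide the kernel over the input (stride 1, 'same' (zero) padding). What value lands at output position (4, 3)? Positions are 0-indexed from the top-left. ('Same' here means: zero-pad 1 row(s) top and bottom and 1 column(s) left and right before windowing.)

-5

The receptive field on the zero-padded input at this output position is [-8 1 0 / 9 -5 -5 / -6 -3 -1]. Elementwise product with the kernel and sum: 1·-1 + 9·1 + -5·1 + -5·-1 + -6·1 + -3·2 + -1·1.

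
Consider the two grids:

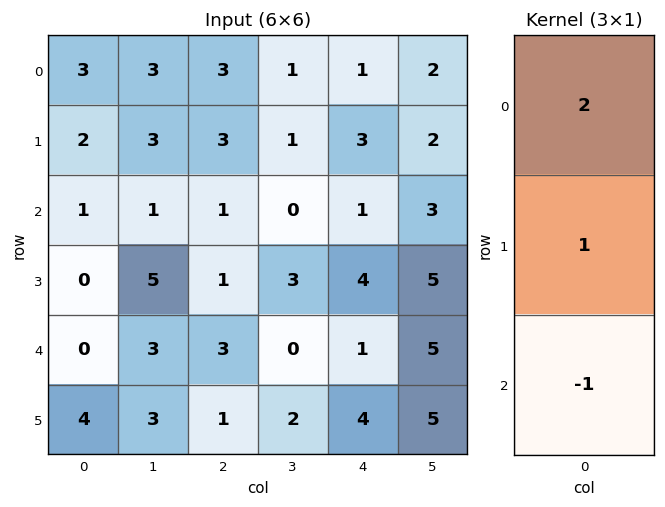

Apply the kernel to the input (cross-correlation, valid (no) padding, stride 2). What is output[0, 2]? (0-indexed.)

4

The receptive field on the input at this output position is [1 / 3 / 1]. Elementwise product with the kernel and sum: 1·2 + 3·1 + 1·-1.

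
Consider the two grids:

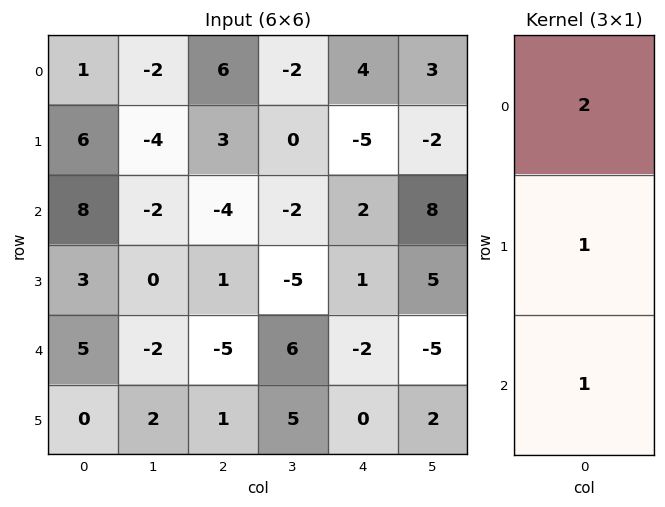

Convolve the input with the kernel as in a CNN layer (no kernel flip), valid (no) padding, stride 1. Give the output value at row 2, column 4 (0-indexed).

The receptive field on the input at this output position is [2 / 1 / -2]. Elementwise product with the kernel and sum: 2·2 + 1·1 + -2·1.

3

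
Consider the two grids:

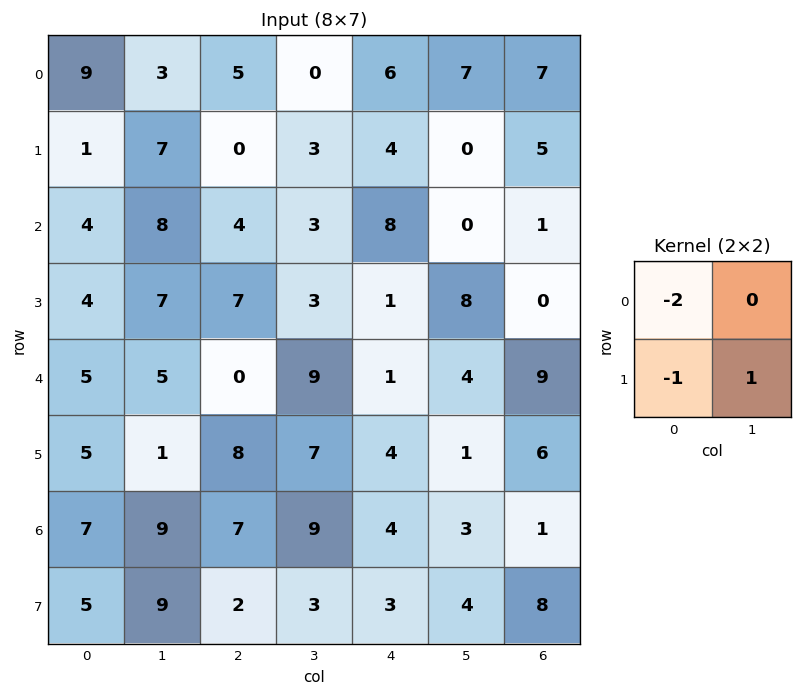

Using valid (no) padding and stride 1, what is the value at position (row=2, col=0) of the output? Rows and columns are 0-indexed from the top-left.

-5

The receptive field on the input at this output position is [4 8 / 4 7]. Elementwise product with the kernel and sum: 4·-2 + 4·-1 + 7·1.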